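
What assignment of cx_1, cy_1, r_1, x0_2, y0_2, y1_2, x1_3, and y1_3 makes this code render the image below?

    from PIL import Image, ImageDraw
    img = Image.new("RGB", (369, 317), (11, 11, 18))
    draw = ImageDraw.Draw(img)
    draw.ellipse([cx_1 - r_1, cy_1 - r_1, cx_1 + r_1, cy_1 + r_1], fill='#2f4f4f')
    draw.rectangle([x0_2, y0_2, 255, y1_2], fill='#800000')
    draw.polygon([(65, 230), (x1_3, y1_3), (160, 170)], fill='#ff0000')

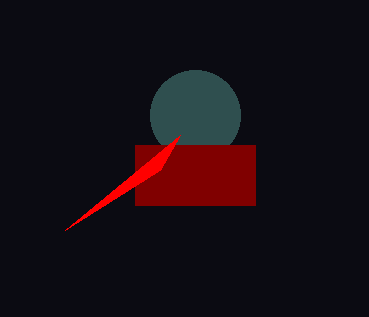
cx_1 = 195, cy_1 = 115, r_1 = 45, x0_2 = 135, y0_2 = 145, y1_2 = 205, x1_3 = 180, y1_3 = 135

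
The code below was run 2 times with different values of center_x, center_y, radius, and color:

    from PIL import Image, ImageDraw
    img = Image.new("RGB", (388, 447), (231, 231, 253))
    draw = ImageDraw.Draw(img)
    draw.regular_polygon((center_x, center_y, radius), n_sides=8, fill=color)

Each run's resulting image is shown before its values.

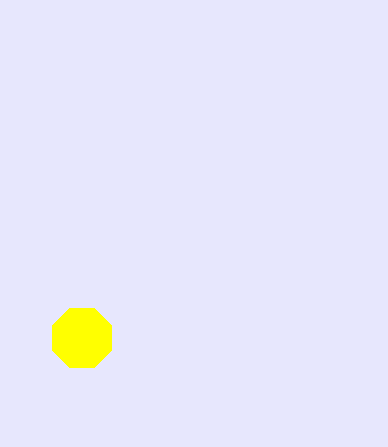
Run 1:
center_x = 82; center_y = 338; radius = 32; color = 'yellow'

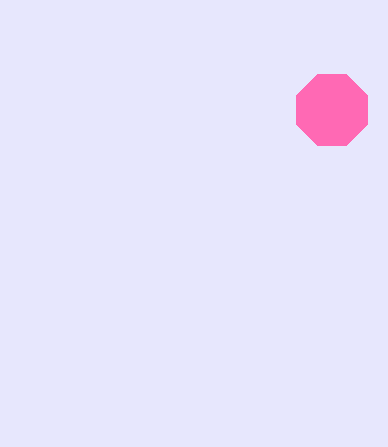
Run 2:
center_x = 332, center_y = 110, radius = 38, color = 'hotpink'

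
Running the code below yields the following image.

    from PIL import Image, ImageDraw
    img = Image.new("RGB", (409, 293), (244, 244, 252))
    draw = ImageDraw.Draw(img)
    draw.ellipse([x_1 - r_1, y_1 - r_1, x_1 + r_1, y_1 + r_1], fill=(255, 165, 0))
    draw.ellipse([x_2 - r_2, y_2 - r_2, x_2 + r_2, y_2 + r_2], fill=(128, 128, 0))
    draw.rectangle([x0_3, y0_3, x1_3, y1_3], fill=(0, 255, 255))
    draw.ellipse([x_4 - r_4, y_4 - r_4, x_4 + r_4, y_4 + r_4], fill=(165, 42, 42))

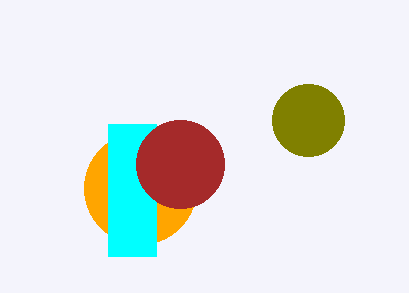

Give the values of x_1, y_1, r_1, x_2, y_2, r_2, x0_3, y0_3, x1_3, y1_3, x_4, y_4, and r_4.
x_1 = 140; y_1 = 188; r_1 = 56; x_2 = 308; y_2 = 120; r_2 = 36; x0_3 = 108; y0_3 = 124; x1_3 = 156; y1_3 = 256; x_4 = 180; y_4 = 164; r_4 = 44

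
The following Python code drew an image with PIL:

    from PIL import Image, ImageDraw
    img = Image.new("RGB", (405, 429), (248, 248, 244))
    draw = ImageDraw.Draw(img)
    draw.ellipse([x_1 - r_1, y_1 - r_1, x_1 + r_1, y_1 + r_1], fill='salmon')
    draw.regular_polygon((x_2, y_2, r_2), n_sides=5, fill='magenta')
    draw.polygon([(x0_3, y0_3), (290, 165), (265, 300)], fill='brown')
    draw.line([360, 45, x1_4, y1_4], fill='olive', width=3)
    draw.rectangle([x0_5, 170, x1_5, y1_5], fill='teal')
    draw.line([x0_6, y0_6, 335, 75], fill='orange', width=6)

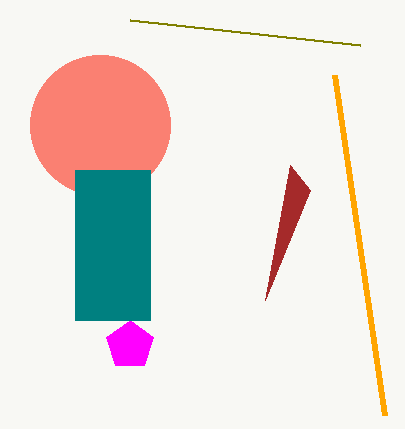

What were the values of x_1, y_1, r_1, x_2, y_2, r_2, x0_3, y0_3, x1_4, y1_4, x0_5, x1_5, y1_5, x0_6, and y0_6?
x_1 = 100; y_1 = 125; r_1 = 70; x_2 = 130; y_2 = 345; r_2 = 25; x0_3 = 310; y0_3 = 190; x1_4 = 130; y1_4 = 20; x0_5 = 75; x1_5 = 150; y1_5 = 320; x0_6 = 385; y0_6 = 415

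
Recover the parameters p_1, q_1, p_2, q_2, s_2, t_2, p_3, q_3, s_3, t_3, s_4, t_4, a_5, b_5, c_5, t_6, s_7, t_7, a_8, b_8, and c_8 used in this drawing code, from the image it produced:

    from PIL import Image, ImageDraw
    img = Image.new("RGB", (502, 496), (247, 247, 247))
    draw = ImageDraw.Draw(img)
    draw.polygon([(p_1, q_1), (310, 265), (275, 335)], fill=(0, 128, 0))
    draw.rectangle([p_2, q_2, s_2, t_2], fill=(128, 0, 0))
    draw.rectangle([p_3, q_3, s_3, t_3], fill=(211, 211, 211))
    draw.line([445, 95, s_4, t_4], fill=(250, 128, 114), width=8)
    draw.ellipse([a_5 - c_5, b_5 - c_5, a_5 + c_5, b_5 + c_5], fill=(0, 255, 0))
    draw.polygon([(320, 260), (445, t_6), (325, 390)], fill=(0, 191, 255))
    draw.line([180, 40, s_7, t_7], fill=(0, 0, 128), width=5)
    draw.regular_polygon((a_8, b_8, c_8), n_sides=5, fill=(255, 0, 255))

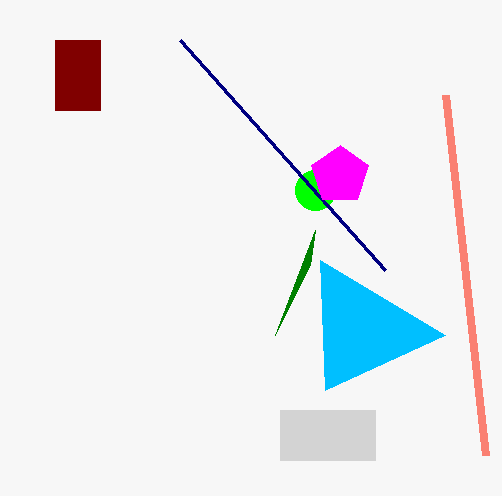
p_1 = 315
q_1 = 230
p_2 = 55
q_2 = 40
s_2 = 100
t_2 = 110
p_3 = 280
q_3 = 410
s_3 = 375
t_3 = 460
s_4 = 485
t_4 = 455
a_5 = 315
b_5 = 190
c_5 = 20
t_6 = 335
s_7 = 385
t_7 = 270
a_8 = 340
b_8 = 175
c_8 = 30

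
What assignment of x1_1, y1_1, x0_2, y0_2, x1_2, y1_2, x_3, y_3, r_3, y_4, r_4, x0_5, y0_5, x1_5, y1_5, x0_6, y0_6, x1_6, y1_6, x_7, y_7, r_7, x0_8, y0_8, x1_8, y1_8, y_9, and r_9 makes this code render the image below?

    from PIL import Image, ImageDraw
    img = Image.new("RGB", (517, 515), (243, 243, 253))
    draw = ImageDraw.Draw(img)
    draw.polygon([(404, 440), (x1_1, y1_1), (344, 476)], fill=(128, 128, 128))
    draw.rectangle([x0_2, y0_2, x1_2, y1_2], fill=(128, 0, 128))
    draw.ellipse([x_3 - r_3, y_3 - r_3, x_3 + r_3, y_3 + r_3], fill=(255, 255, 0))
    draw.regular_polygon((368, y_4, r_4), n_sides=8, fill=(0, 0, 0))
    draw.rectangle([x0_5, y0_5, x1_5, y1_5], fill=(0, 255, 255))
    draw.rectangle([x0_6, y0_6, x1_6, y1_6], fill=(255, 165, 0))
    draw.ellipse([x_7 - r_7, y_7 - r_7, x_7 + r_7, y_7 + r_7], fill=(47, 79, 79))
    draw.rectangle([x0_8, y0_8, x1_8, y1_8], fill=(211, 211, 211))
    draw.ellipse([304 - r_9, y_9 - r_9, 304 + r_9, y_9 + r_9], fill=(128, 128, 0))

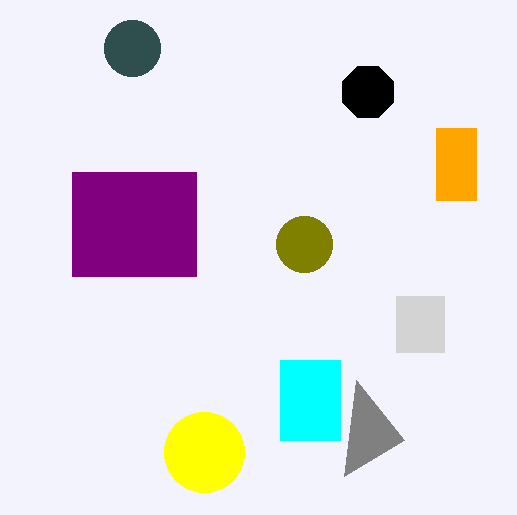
x1_1 = 356; y1_1 = 380; x0_2 = 72; y0_2 = 172; x1_2 = 196; y1_2 = 276; x_3 = 204; y_3 = 452; r_3 = 40; y_4 = 92; r_4 = 28; x0_5 = 280; y0_5 = 360; x1_5 = 340; y1_5 = 440; x0_6 = 436; y0_6 = 128; x1_6 = 476; y1_6 = 200; x_7 = 132; y_7 = 48; r_7 = 28; x0_8 = 396; y0_8 = 296; x1_8 = 444; y1_8 = 352; y_9 = 244; r_9 = 28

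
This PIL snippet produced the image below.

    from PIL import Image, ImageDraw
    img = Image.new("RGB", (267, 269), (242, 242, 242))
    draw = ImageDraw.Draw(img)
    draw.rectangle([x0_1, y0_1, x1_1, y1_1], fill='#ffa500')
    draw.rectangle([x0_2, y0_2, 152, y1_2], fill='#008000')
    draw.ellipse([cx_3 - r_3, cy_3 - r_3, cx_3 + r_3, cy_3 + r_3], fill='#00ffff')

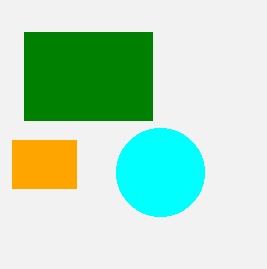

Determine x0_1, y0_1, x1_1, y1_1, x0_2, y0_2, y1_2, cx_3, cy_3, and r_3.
x0_1 = 12, y0_1 = 140, x1_1 = 76, y1_1 = 188, x0_2 = 24, y0_2 = 32, y1_2 = 120, cx_3 = 160, cy_3 = 172, r_3 = 44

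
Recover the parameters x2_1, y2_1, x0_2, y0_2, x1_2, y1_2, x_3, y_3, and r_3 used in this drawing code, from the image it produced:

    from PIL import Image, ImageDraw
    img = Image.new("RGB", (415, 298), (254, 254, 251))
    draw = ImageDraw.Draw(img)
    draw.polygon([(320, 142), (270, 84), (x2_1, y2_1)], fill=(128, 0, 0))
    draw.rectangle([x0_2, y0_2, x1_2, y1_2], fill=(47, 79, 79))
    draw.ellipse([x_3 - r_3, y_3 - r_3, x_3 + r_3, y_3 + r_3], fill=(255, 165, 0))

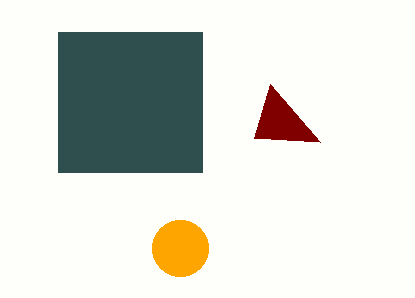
x2_1 = 254
y2_1 = 138
x0_2 = 58
y0_2 = 32
x1_2 = 202
y1_2 = 172
x_3 = 180
y_3 = 248
r_3 = 28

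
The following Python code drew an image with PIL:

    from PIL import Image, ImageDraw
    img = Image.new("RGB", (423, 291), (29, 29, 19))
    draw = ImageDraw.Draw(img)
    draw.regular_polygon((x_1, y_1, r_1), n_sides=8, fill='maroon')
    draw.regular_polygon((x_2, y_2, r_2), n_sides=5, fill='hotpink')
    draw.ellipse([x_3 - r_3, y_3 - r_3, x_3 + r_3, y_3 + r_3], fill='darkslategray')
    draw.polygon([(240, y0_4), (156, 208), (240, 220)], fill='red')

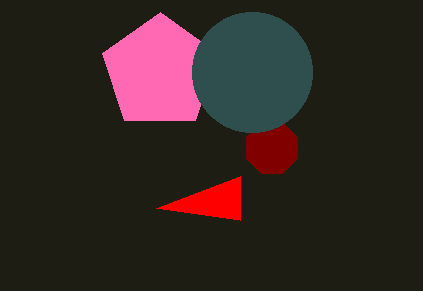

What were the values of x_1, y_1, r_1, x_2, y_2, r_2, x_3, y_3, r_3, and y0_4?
x_1 = 272
y_1 = 148
r_1 = 28
x_2 = 160
y_2 = 72
r_2 = 60
x_3 = 252
y_3 = 72
r_3 = 60
y0_4 = 176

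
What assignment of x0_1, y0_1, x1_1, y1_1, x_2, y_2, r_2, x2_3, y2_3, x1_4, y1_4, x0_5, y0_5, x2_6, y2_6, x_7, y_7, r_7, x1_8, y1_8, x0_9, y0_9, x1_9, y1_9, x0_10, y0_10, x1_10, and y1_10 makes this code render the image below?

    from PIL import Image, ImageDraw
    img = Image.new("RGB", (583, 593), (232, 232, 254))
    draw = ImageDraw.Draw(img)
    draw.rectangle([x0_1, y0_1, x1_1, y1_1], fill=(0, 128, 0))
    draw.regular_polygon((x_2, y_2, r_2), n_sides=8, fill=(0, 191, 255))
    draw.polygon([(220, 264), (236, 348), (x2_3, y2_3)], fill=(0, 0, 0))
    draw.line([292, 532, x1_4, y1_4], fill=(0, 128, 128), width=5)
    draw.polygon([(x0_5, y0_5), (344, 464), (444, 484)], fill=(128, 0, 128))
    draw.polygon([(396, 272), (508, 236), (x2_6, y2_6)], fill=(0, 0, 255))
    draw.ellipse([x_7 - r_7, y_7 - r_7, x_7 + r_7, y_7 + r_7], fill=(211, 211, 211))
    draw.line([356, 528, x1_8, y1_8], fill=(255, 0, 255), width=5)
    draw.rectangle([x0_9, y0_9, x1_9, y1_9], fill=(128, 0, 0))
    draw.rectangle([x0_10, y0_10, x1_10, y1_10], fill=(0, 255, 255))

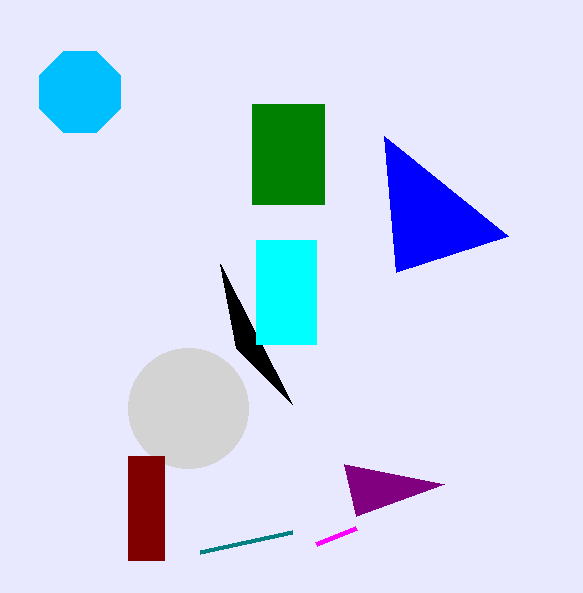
x0_1 = 252; y0_1 = 104; x1_1 = 324; y1_1 = 204; x_2 = 80; y_2 = 92; r_2 = 44; x2_3 = 292; y2_3 = 404; x1_4 = 200; y1_4 = 552; x0_5 = 356; y0_5 = 516; x2_6 = 384; y2_6 = 136; x_7 = 188; y_7 = 408; r_7 = 60; x1_8 = 316; y1_8 = 544; x0_9 = 128; y0_9 = 456; x1_9 = 164; y1_9 = 560; x0_10 = 256; y0_10 = 240; x1_10 = 316; y1_10 = 344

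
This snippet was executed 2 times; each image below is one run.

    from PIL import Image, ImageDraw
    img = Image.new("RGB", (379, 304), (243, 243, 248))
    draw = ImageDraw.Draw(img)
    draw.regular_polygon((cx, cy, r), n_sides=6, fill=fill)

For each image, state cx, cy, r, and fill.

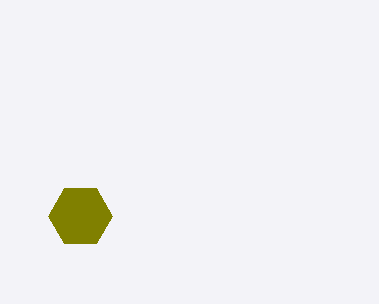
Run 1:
cx = 80; cy = 216; r = 32; fill = 'olive'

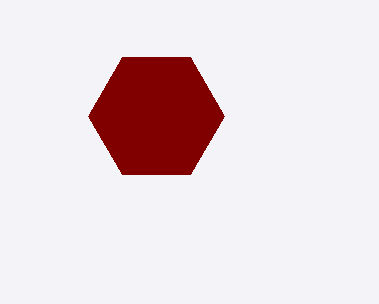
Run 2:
cx = 156
cy = 116
r = 68
fill = 'maroon'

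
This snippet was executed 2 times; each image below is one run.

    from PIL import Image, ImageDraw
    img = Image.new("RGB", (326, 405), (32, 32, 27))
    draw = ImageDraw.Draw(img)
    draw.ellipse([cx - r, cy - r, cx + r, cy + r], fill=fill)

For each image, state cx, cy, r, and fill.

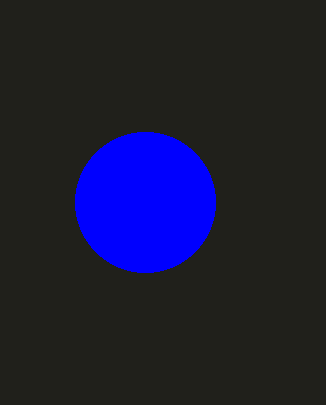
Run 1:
cx = 145, cy = 202, r = 70, fill = 'blue'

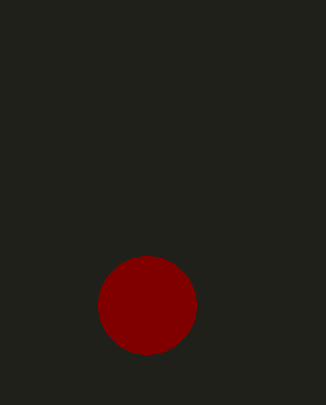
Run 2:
cx = 147, cy = 305, r = 49, fill = 'maroon'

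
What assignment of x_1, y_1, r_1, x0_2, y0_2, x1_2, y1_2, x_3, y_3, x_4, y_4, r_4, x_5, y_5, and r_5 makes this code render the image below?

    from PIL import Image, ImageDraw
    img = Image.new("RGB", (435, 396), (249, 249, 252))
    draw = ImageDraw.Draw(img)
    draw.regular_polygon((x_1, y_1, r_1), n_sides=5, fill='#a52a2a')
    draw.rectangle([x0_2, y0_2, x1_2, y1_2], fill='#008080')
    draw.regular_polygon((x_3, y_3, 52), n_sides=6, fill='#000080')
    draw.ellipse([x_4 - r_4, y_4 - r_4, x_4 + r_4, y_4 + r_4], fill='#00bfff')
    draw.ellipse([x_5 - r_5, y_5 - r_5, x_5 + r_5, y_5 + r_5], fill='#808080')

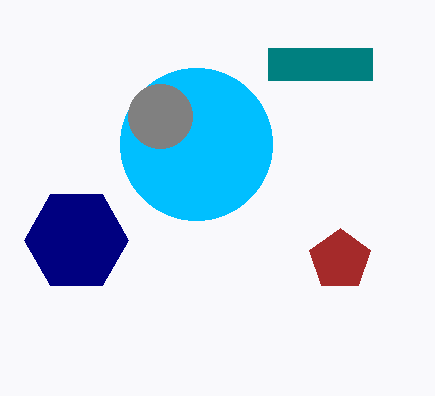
x_1 = 340; y_1 = 260; r_1 = 32; x0_2 = 268; y0_2 = 48; x1_2 = 372; y1_2 = 80; x_3 = 76; y_3 = 240; x_4 = 196; y_4 = 144; r_4 = 76; x_5 = 160; y_5 = 116; r_5 = 32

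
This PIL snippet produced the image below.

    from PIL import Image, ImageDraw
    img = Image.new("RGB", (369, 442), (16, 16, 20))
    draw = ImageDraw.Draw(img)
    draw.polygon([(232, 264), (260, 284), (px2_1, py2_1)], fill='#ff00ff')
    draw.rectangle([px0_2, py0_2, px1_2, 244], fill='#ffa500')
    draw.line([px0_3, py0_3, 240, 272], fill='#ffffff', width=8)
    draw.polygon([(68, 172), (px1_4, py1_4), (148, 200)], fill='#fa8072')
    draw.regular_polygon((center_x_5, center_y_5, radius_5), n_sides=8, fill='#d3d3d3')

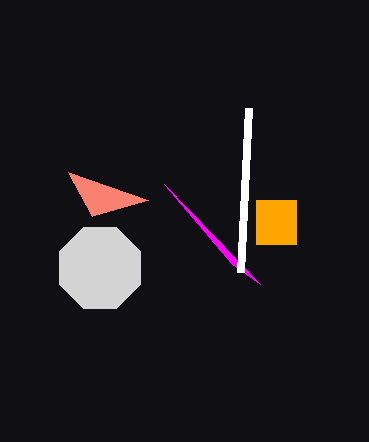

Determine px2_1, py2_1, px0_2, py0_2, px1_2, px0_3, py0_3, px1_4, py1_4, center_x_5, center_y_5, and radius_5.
px2_1 = 164
py2_1 = 184
px0_2 = 256
py0_2 = 200
px1_2 = 296
px0_3 = 248
py0_3 = 108
px1_4 = 92
py1_4 = 216
center_x_5 = 100
center_y_5 = 268
radius_5 = 44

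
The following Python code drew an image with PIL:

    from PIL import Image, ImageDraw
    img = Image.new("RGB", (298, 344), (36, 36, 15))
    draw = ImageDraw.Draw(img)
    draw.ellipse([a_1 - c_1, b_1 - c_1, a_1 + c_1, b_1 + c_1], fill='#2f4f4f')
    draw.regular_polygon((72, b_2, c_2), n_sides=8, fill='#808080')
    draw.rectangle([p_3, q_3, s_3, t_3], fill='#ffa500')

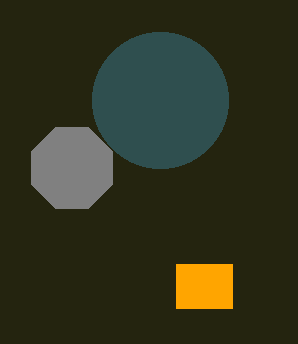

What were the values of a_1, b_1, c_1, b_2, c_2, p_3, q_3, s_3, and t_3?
a_1 = 160
b_1 = 100
c_1 = 68
b_2 = 168
c_2 = 44
p_3 = 176
q_3 = 264
s_3 = 232
t_3 = 308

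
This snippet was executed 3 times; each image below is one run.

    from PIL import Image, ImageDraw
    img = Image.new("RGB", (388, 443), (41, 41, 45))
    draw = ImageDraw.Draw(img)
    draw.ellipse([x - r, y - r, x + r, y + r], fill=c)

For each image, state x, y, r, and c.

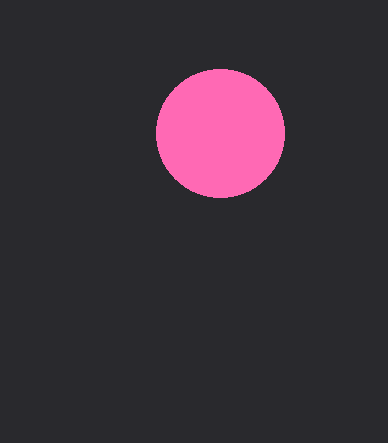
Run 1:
x = 220
y = 133
r = 64
c = 'hotpink'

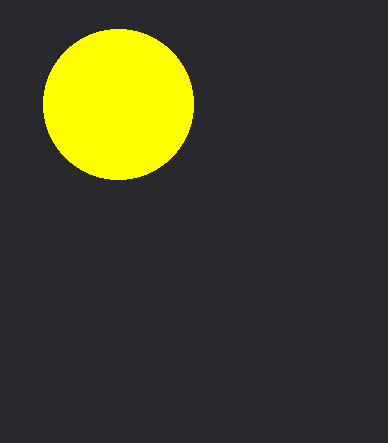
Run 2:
x = 118; y = 104; r = 75; c = 'yellow'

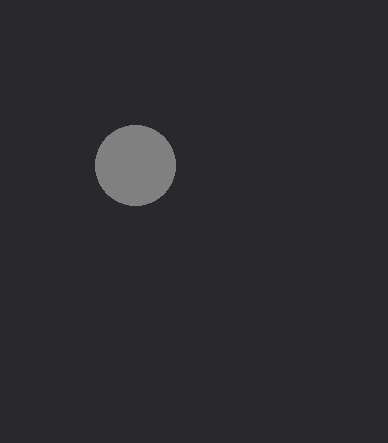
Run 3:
x = 135
y = 165
r = 40
c = 'gray'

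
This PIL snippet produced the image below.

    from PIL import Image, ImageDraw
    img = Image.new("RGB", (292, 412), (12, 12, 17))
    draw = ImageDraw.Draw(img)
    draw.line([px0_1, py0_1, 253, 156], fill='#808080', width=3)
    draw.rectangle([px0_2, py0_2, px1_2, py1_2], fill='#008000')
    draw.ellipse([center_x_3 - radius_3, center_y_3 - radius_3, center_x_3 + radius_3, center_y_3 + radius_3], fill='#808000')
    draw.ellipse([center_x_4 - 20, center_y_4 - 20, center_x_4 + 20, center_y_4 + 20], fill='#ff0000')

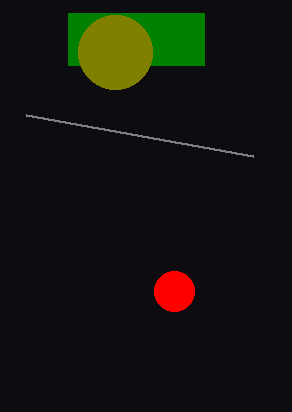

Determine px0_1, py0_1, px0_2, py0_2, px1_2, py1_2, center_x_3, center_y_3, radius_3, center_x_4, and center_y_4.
px0_1 = 26
py0_1 = 115
px0_2 = 68
py0_2 = 13
px1_2 = 204
py1_2 = 65
center_x_3 = 115
center_y_3 = 52
radius_3 = 37
center_x_4 = 174
center_y_4 = 291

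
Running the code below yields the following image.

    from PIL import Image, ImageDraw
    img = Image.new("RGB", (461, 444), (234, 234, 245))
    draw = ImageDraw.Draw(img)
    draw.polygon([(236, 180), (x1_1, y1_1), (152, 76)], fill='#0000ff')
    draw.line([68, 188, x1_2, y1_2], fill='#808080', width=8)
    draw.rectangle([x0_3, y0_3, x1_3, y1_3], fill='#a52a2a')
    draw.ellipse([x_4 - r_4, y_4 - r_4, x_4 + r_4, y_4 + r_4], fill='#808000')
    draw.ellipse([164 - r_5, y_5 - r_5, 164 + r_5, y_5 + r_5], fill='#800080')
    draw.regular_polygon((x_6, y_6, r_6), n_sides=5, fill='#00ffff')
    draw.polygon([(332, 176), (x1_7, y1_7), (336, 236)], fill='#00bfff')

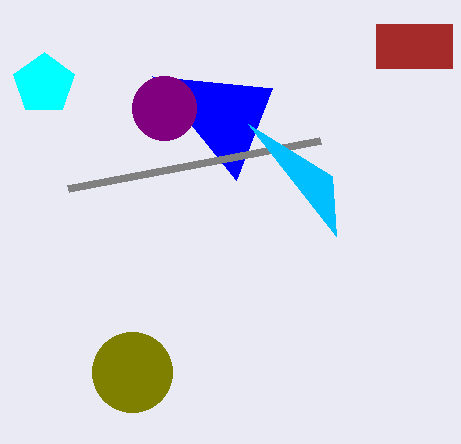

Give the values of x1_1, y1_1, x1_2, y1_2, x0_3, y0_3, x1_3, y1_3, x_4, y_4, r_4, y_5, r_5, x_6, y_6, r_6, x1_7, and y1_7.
x1_1 = 272
y1_1 = 88
x1_2 = 320
y1_2 = 140
x0_3 = 376
y0_3 = 24
x1_3 = 452
y1_3 = 68
x_4 = 132
y_4 = 372
r_4 = 40
y_5 = 108
r_5 = 32
x_6 = 44
y_6 = 84
r_6 = 32
x1_7 = 248
y1_7 = 124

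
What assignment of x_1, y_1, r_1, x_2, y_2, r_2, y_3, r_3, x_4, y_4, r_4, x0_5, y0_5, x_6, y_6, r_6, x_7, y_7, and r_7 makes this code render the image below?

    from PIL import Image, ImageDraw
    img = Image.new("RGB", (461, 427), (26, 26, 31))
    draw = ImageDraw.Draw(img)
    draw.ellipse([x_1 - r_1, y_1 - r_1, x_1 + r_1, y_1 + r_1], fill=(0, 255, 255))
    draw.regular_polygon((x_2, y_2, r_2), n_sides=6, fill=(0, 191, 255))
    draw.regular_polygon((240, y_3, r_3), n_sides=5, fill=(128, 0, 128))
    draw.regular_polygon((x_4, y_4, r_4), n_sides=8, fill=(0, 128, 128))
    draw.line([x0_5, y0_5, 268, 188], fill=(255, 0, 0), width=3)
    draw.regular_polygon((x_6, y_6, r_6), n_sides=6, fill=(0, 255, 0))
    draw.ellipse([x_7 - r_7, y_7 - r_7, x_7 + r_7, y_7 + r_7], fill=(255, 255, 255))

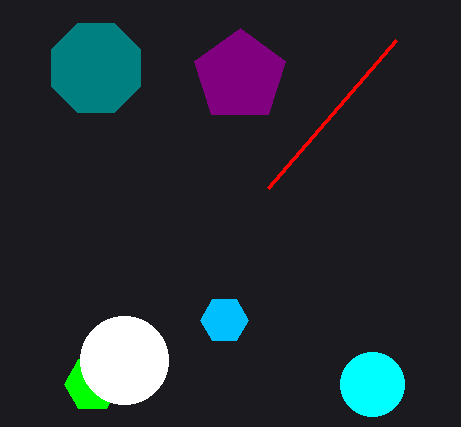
x_1 = 372
y_1 = 384
r_1 = 32
x_2 = 224
y_2 = 320
r_2 = 24
y_3 = 76
r_3 = 48
x_4 = 96
y_4 = 68
r_4 = 48
x0_5 = 396
y0_5 = 40
x_6 = 92
y_6 = 384
r_6 = 28
x_7 = 124
y_7 = 360
r_7 = 44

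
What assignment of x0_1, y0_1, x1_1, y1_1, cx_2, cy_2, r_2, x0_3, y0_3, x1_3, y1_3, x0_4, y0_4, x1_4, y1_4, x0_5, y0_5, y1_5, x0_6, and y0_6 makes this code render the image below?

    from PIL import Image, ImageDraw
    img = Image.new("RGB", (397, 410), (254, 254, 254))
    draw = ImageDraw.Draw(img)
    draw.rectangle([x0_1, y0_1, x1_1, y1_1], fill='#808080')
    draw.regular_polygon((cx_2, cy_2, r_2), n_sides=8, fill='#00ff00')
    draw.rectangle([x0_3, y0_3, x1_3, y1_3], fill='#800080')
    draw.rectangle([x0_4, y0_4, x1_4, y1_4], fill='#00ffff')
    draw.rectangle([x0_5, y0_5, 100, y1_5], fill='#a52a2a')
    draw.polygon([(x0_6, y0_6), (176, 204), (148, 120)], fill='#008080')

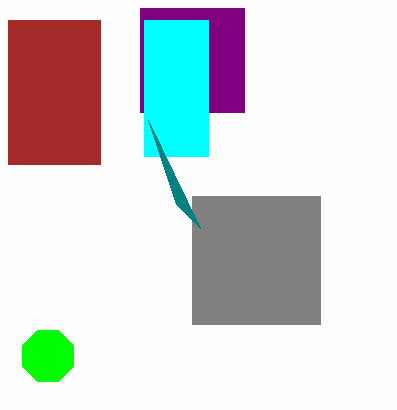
x0_1 = 192, y0_1 = 196, x1_1 = 320, y1_1 = 324, cx_2 = 48, cy_2 = 356, r_2 = 28, x0_3 = 140, y0_3 = 8, x1_3 = 244, y1_3 = 112, x0_4 = 144, y0_4 = 20, x1_4 = 208, y1_4 = 156, x0_5 = 8, y0_5 = 20, y1_5 = 164, x0_6 = 200, y0_6 = 228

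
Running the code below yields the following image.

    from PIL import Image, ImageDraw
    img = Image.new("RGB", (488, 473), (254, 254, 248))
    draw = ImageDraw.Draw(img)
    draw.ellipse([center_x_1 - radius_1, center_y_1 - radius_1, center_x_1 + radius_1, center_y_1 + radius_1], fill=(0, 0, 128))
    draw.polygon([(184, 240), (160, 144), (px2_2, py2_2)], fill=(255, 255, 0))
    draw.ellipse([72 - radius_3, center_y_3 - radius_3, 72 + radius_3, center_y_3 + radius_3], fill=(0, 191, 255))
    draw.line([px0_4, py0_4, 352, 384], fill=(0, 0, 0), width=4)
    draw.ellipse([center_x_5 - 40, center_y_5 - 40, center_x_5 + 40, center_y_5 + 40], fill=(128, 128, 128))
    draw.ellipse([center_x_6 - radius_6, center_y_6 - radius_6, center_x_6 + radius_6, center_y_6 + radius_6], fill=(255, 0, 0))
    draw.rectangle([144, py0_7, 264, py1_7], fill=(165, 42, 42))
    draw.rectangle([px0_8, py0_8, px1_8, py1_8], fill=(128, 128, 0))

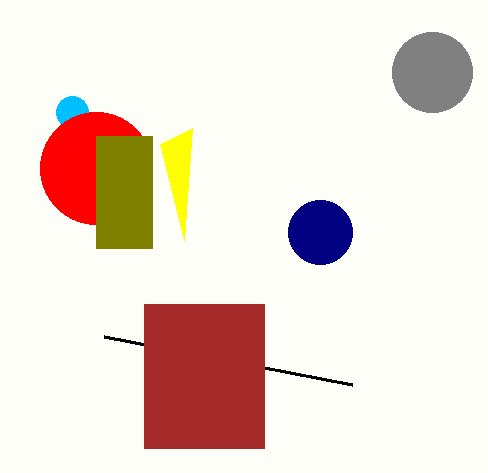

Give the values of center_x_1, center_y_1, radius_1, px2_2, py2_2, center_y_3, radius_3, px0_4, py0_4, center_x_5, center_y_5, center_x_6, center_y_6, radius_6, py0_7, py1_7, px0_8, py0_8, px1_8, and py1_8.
center_x_1 = 320; center_y_1 = 232; radius_1 = 32; px2_2 = 192; py2_2 = 128; center_y_3 = 112; radius_3 = 16; px0_4 = 104; py0_4 = 336; center_x_5 = 432; center_y_5 = 72; center_x_6 = 96; center_y_6 = 168; radius_6 = 56; py0_7 = 304; py1_7 = 448; px0_8 = 96; py0_8 = 136; px1_8 = 152; py1_8 = 248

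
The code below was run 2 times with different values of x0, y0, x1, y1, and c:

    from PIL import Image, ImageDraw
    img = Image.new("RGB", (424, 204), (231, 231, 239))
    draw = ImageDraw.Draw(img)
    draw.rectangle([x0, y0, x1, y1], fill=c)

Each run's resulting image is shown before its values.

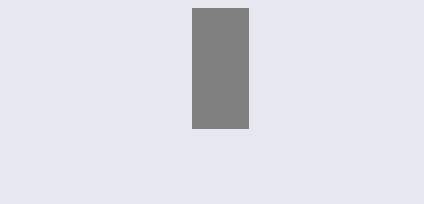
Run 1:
x0 = 192, y0 = 8, x1 = 248, y1 = 128, c = 'gray'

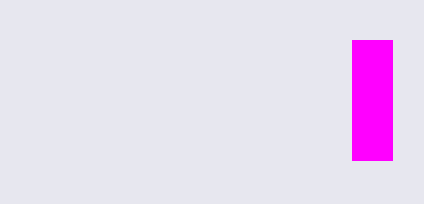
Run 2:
x0 = 352; y0 = 40; x1 = 392; y1 = 160; c = 'magenta'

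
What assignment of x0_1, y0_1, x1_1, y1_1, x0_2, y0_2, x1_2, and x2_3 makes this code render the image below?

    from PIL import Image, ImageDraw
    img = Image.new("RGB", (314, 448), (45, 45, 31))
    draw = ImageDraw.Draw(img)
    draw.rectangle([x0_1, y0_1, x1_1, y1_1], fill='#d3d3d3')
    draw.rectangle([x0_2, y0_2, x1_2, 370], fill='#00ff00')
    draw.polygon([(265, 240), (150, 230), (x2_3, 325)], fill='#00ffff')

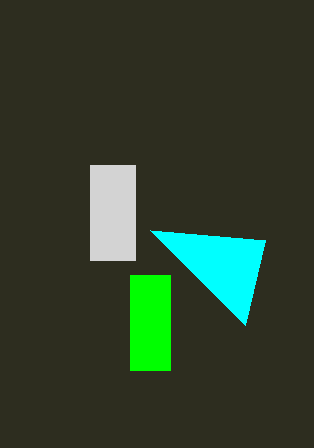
x0_1 = 90, y0_1 = 165, x1_1 = 135, y1_1 = 260, x0_2 = 130, y0_2 = 275, x1_2 = 170, x2_3 = 245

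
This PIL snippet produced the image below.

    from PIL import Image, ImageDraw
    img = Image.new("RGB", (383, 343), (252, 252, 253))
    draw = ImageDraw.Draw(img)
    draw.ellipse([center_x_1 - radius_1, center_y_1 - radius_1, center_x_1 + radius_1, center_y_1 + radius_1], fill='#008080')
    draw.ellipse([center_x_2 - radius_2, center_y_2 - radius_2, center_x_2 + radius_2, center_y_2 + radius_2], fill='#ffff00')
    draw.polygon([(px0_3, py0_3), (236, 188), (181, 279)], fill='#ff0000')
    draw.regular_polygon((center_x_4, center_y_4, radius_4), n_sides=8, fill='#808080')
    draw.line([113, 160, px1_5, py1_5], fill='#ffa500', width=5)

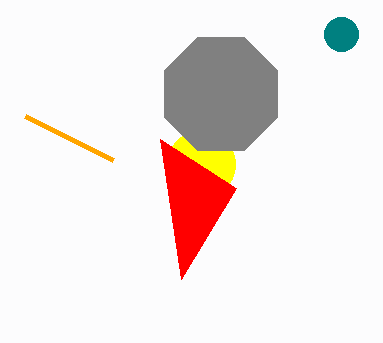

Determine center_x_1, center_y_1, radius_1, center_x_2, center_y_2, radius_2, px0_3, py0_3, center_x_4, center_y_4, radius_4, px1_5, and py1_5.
center_x_1 = 341
center_y_1 = 34
radius_1 = 17
center_x_2 = 201
center_y_2 = 164
radius_2 = 34
px0_3 = 160
py0_3 = 139
center_x_4 = 221
center_y_4 = 94
radius_4 = 61
px1_5 = 25
py1_5 = 116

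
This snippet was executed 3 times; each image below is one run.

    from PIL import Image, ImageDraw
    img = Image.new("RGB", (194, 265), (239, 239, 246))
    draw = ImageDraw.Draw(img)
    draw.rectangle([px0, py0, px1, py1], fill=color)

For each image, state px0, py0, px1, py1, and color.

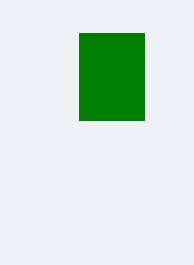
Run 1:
px0 = 79; py0 = 33; px1 = 144; py1 = 120; color = 'green'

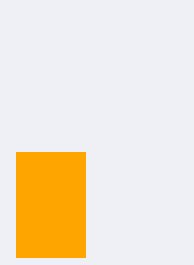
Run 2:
px0 = 16
py0 = 152
px1 = 85
py1 = 257
color = 'orange'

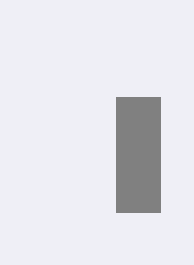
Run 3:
px0 = 116, py0 = 97, px1 = 160, py1 = 212, color = 'gray'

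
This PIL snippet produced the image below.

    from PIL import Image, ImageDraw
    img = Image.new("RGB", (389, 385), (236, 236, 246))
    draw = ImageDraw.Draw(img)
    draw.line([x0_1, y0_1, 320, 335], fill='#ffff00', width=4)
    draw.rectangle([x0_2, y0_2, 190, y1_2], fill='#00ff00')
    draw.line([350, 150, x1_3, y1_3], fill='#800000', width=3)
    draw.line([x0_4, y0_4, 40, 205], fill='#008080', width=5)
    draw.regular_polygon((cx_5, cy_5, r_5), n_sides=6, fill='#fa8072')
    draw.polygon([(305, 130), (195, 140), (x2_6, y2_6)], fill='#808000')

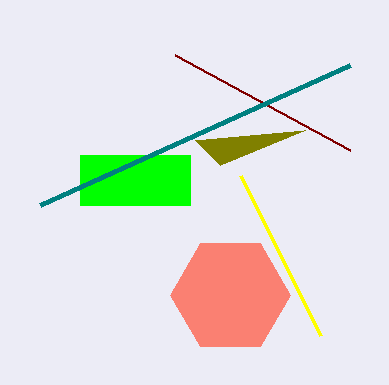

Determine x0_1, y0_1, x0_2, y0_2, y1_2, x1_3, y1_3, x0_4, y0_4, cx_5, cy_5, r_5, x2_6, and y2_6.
x0_1 = 240; y0_1 = 175; x0_2 = 80; y0_2 = 155; y1_2 = 205; x1_3 = 175; y1_3 = 55; x0_4 = 350; y0_4 = 65; cx_5 = 230; cy_5 = 295; r_5 = 60; x2_6 = 220; y2_6 = 165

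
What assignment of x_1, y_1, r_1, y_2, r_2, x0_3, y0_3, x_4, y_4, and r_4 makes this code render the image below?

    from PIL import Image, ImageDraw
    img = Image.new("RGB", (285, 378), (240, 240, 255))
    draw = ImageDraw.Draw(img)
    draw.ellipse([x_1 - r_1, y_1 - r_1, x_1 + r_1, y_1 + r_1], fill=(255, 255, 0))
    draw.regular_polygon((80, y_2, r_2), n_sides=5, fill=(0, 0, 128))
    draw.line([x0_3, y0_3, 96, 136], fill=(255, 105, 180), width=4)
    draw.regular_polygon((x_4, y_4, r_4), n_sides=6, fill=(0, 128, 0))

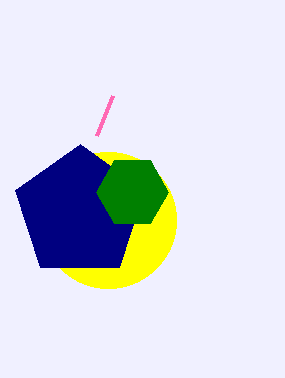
x_1 = 108
y_1 = 220
r_1 = 68
y_2 = 212
r_2 = 68
x0_3 = 112
y0_3 = 96
x_4 = 132
y_4 = 192
r_4 = 36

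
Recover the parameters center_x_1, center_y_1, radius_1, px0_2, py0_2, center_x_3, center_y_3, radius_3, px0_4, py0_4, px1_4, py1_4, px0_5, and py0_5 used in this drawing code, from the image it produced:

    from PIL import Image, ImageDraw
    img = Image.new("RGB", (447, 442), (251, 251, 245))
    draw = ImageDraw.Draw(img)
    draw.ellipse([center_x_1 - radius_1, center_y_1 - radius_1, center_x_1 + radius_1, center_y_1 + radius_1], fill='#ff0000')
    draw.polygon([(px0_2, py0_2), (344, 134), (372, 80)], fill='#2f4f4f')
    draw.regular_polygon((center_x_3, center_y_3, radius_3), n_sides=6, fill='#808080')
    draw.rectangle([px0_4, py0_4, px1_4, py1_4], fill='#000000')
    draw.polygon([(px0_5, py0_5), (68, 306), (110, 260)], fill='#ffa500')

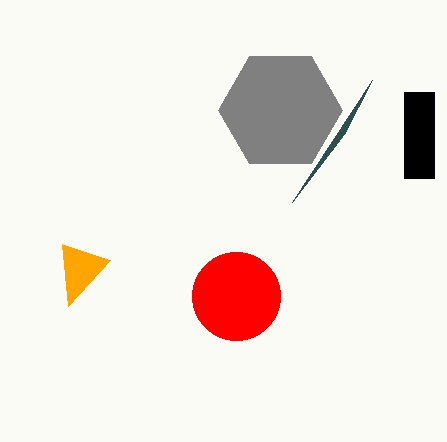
center_x_1 = 236; center_y_1 = 296; radius_1 = 44; px0_2 = 292; py0_2 = 202; center_x_3 = 280; center_y_3 = 110; radius_3 = 62; px0_4 = 404; py0_4 = 92; px1_4 = 434; py1_4 = 178; px0_5 = 62; py0_5 = 244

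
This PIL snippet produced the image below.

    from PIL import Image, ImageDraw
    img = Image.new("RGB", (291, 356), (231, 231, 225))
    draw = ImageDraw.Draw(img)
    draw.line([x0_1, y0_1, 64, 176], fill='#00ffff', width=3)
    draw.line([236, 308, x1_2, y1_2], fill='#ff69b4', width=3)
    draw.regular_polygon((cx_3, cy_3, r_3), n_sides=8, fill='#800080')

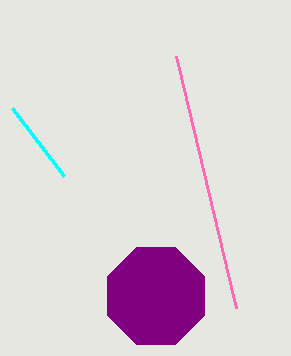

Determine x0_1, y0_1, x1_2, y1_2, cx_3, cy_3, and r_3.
x0_1 = 12; y0_1 = 108; x1_2 = 176; y1_2 = 56; cx_3 = 156; cy_3 = 296; r_3 = 52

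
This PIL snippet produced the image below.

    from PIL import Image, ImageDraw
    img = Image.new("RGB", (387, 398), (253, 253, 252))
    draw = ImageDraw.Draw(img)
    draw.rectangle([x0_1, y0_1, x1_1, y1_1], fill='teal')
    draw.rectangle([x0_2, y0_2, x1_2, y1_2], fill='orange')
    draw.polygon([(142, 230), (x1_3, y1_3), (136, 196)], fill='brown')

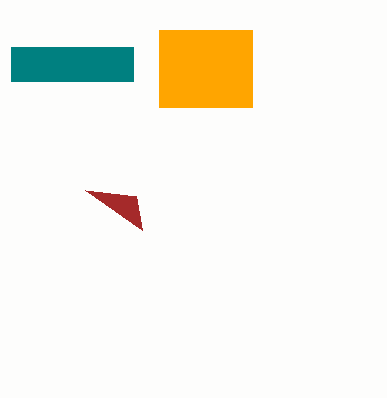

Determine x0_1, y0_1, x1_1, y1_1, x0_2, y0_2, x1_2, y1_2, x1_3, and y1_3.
x0_1 = 11; y0_1 = 47; x1_1 = 133; y1_1 = 81; x0_2 = 159; y0_2 = 30; x1_2 = 252; y1_2 = 107; x1_3 = 85; y1_3 = 190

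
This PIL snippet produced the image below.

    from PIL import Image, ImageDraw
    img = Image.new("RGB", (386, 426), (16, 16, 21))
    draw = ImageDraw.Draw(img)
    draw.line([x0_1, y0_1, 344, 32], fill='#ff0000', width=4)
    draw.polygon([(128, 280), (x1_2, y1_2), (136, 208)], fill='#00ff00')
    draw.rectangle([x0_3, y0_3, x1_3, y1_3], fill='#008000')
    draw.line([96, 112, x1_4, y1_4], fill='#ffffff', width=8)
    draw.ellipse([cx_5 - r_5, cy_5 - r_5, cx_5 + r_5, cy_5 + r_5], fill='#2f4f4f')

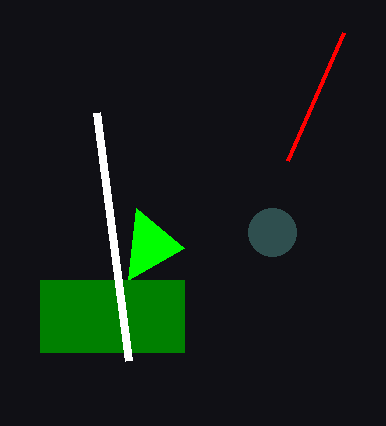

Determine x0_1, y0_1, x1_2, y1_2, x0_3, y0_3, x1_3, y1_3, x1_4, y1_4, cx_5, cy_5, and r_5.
x0_1 = 288; y0_1 = 160; x1_2 = 184; y1_2 = 248; x0_3 = 40; y0_3 = 280; x1_3 = 184; y1_3 = 352; x1_4 = 128; y1_4 = 360; cx_5 = 272; cy_5 = 232; r_5 = 24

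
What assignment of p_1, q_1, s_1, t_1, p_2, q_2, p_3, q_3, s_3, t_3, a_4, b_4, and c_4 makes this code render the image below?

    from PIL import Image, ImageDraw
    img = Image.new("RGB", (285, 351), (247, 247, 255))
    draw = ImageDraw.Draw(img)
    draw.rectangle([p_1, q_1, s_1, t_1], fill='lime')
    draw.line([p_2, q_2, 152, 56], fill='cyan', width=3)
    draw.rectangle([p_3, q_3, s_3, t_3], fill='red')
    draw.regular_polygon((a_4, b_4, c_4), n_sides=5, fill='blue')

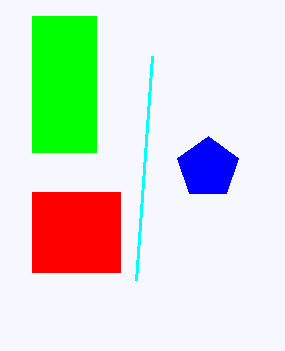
p_1 = 32
q_1 = 16
s_1 = 96
t_1 = 152
p_2 = 136
q_2 = 280
p_3 = 32
q_3 = 192
s_3 = 120
t_3 = 272
a_4 = 208
b_4 = 168
c_4 = 32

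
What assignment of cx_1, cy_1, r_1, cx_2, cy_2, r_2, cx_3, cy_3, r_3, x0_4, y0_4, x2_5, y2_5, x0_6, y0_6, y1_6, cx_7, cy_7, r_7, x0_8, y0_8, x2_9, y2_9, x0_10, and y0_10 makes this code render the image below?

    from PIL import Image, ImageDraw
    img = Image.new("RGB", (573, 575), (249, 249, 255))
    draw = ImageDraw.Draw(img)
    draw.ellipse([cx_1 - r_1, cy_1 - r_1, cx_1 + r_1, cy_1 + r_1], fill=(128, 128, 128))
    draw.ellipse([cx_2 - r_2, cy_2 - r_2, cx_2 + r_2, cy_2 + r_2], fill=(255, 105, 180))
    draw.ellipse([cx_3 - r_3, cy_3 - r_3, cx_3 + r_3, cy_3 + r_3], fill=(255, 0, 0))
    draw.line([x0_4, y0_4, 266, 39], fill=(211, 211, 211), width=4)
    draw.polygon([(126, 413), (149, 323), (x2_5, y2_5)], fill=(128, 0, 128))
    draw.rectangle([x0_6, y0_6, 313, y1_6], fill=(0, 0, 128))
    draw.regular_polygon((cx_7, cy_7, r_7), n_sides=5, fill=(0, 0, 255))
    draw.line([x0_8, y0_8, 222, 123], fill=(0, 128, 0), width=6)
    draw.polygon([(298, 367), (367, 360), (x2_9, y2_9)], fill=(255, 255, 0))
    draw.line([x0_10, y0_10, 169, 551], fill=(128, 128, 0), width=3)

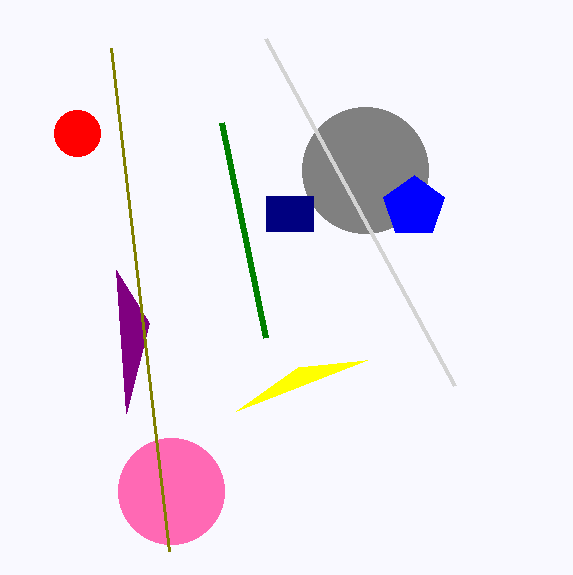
cx_1 = 365
cy_1 = 170
r_1 = 63
cx_2 = 171
cy_2 = 491
r_2 = 53
cx_3 = 77
cy_3 = 133
r_3 = 23
x0_4 = 455
y0_4 = 386
x2_5 = 116
y2_5 = 270
x0_6 = 266
y0_6 = 196
y1_6 = 231
cx_7 = 414
cy_7 = 207
r_7 = 32
x0_8 = 266
y0_8 = 338
x2_9 = 236
y2_9 = 411
x0_10 = 111
y0_10 = 48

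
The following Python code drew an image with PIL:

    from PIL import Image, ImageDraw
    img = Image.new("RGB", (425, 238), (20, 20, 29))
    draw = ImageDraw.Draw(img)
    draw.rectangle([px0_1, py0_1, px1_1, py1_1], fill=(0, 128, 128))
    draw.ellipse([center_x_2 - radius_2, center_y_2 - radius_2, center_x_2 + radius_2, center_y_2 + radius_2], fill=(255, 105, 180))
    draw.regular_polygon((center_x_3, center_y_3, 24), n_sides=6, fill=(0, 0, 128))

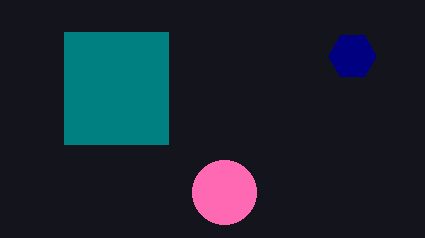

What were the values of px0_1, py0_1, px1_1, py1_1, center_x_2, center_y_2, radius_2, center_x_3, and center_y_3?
px0_1 = 64; py0_1 = 32; px1_1 = 168; py1_1 = 144; center_x_2 = 224; center_y_2 = 192; radius_2 = 32; center_x_3 = 352; center_y_3 = 56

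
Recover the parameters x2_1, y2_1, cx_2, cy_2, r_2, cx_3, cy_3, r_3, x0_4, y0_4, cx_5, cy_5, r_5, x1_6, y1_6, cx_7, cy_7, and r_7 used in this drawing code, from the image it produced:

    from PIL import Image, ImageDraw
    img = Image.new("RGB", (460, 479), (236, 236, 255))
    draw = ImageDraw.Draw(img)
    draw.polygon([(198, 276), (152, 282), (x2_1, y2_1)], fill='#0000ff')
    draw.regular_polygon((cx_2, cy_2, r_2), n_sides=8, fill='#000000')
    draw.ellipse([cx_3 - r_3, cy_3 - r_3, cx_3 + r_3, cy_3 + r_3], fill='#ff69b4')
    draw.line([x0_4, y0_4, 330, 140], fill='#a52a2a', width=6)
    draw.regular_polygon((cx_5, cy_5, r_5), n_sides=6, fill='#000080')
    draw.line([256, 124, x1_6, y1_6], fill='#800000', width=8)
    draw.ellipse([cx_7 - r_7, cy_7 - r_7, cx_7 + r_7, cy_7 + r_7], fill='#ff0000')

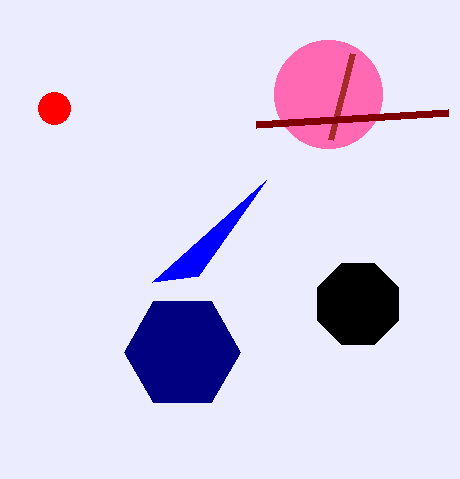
x2_1 = 266, y2_1 = 180, cx_2 = 358, cy_2 = 304, r_2 = 44, cx_3 = 328, cy_3 = 94, r_3 = 54, x0_4 = 352, y0_4 = 54, cx_5 = 182, cy_5 = 352, r_5 = 58, x1_6 = 448, y1_6 = 112, cx_7 = 54, cy_7 = 108, r_7 = 16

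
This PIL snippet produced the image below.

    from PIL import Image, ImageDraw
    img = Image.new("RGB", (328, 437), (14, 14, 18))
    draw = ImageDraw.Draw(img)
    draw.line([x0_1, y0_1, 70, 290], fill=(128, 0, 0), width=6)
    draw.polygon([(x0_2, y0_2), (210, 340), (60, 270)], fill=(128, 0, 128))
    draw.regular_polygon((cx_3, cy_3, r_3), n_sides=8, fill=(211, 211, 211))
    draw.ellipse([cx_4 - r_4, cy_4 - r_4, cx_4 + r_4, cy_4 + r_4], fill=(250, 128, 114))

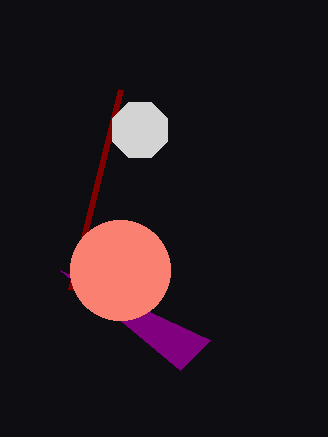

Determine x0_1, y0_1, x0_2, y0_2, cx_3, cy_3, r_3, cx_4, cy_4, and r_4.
x0_1 = 120; y0_1 = 90; x0_2 = 180; y0_2 = 370; cx_3 = 140; cy_3 = 130; r_3 = 30; cx_4 = 120; cy_4 = 270; r_4 = 50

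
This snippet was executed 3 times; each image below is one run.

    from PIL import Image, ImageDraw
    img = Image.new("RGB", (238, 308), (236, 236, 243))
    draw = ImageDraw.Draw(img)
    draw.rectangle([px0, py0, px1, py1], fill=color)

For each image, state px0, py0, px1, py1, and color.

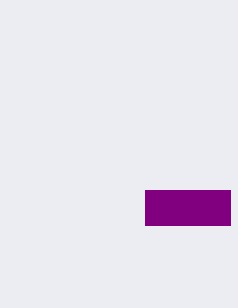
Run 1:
px0 = 145
py0 = 190
px1 = 230
py1 = 225
color = 'purple'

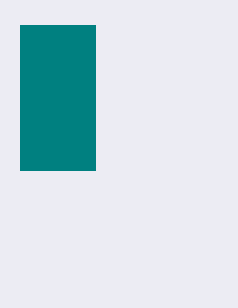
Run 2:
px0 = 20; py0 = 25; px1 = 95; py1 = 170; color = 'teal'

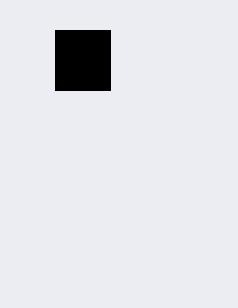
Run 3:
px0 = 55; py0 = 30; px1 = 110; py1 = 90; color = 'black'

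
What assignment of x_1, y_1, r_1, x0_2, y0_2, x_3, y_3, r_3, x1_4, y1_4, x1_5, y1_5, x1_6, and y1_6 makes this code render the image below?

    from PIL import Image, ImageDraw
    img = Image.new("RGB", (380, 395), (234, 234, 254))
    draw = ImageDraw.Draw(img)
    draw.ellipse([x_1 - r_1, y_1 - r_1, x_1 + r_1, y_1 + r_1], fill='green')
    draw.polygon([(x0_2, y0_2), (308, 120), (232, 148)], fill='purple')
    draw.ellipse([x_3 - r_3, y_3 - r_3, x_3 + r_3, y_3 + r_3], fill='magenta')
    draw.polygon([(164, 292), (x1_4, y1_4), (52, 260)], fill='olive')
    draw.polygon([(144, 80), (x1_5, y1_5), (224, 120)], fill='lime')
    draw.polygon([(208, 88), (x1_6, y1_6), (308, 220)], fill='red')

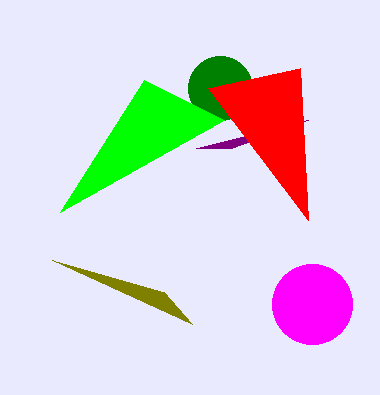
x_1 = 220
y_1 = 88
r_1 = 32
x0_2 = 196
y0_2 = 148
x_3 = 312
y_3 = 304
r_3 = 40
x1_4 = 192
y1_4 = 324
x1_5 = 60
y1_5 = 212
x1_6 = 300
y1_6 = 68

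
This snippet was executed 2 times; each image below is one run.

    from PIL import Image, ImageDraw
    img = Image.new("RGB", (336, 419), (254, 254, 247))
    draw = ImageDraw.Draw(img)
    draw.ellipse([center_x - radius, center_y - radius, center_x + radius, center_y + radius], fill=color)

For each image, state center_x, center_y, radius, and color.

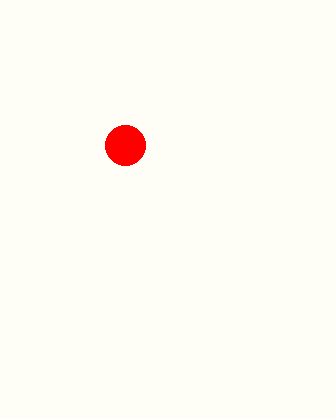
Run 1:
center_x = 125, center_y = 145, radius = 20, color = 'red'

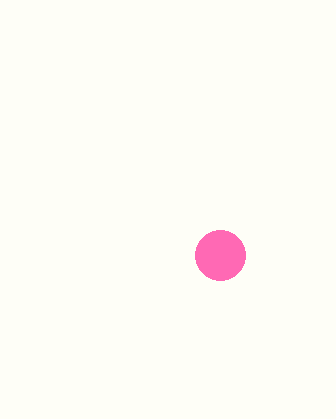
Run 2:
center_x = 220
center_y = 255
radius = 25
color = 'hotpink'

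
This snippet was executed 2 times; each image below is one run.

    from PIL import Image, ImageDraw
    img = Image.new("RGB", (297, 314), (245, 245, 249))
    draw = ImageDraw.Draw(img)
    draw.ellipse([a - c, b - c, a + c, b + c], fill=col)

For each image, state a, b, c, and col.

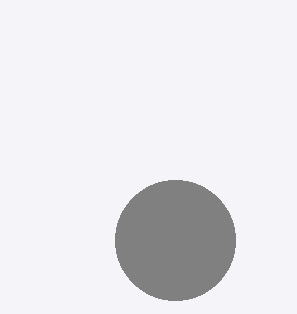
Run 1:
a = 175, b = 240, c = 60, col = 'gray'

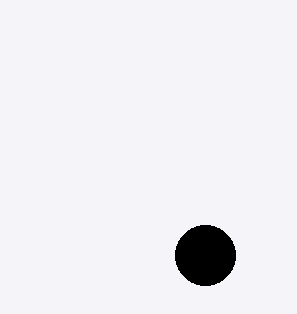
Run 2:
a = 205
b = 255
c = 30
col = 'black'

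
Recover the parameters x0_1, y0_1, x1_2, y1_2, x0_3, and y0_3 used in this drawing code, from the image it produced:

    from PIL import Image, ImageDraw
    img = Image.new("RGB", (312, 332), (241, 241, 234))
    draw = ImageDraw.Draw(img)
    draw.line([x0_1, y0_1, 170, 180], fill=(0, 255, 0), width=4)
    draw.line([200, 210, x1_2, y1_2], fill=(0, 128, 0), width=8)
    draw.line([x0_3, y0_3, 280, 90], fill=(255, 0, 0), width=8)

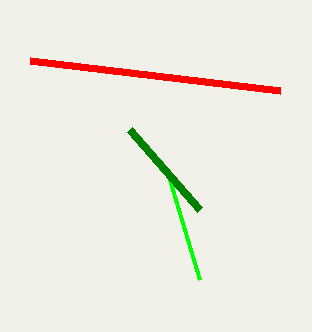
x0_1 = 200, y0_1 = 280, x1_2 = 130, y1_2 = 130, x0_3 = 30, y0_3 = 60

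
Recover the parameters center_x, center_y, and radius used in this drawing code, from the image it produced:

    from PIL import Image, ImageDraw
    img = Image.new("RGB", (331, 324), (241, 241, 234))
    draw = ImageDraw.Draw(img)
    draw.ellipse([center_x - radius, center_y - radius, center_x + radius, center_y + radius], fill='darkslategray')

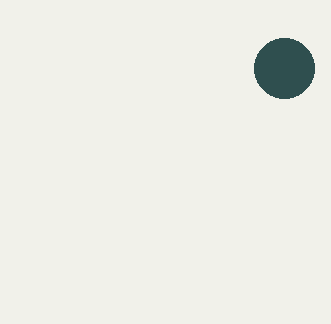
center_x = 284; center_y = 68; radius = 30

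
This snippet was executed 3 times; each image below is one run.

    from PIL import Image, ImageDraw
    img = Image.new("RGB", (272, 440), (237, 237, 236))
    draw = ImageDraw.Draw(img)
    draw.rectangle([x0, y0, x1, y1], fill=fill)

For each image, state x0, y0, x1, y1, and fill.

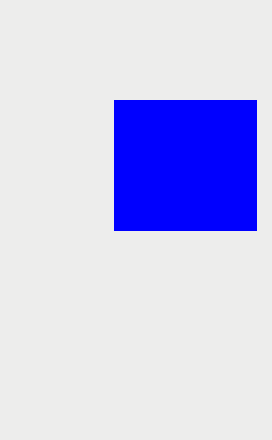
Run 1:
x0 = 114
y0 = 100
x1 = 256
y1 = 230
fill = 'blue'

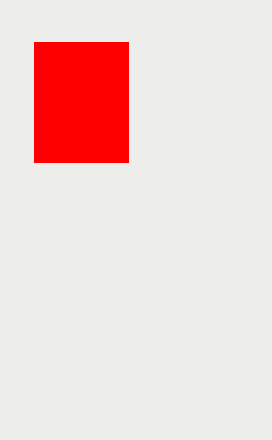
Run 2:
x0 = 34; y0 = 42; x1 = 128; y1 = 162; fill = 'red'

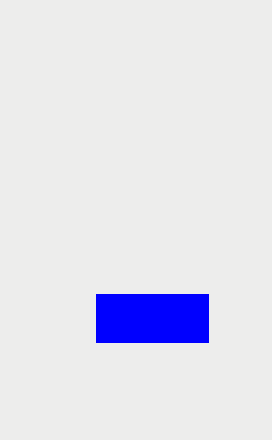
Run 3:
x0 = 96, y0 = 294, x1 = 208, y1 = 342, fill = 'blue'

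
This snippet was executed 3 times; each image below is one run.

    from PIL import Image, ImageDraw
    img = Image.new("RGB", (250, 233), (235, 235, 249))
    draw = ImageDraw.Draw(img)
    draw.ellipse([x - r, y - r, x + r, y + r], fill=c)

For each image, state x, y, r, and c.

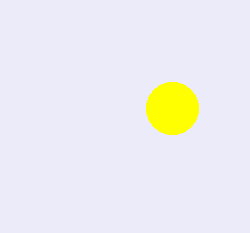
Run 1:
x = 172, y = 108, r = 26, c = 'yellow'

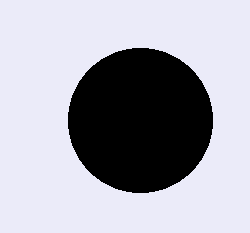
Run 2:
x = 140
y = 120
r = 72
c = 'black'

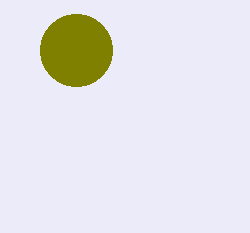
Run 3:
x = 76; y = 50; r = 36; c = 'olive'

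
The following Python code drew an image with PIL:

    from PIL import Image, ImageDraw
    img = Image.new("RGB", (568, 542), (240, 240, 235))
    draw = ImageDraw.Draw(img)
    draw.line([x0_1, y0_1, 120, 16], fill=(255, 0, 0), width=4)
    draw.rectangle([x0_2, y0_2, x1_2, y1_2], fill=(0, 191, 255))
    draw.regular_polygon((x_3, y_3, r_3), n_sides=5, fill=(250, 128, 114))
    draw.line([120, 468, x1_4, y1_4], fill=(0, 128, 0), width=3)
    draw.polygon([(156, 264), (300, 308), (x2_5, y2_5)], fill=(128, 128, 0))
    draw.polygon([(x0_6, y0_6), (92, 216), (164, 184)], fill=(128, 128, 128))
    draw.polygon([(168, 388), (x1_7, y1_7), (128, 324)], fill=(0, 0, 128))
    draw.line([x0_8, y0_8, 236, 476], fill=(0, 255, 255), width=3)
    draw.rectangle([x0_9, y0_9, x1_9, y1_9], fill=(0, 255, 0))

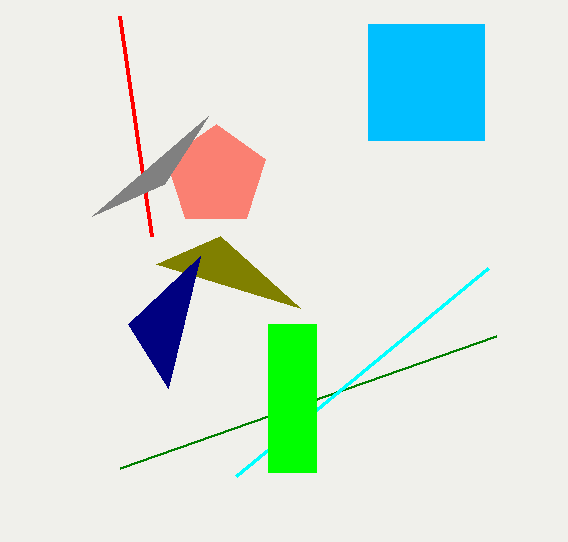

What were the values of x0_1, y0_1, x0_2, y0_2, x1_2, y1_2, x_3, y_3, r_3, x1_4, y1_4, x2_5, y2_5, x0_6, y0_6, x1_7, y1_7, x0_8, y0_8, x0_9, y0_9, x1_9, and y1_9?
x0_1 = 152; y0_1 = 236; x0_2 = 368; y0_2 = 24; x1_2 = 484; y1_2 = 140; x_3 = 216; y_3 = 176; r_3 = 52; x1_4 = 496; y1_4 = 336; x2_5 = 220; y2_5 = 236; x0_6 = 208; y0_6 = 116; x1_7 = 200; y1_7 = 256; x0_8 = 488; y0_8 = 268; x0_9 = 268; y0_9 = 324; x1_9 = 316; y1_9 = 472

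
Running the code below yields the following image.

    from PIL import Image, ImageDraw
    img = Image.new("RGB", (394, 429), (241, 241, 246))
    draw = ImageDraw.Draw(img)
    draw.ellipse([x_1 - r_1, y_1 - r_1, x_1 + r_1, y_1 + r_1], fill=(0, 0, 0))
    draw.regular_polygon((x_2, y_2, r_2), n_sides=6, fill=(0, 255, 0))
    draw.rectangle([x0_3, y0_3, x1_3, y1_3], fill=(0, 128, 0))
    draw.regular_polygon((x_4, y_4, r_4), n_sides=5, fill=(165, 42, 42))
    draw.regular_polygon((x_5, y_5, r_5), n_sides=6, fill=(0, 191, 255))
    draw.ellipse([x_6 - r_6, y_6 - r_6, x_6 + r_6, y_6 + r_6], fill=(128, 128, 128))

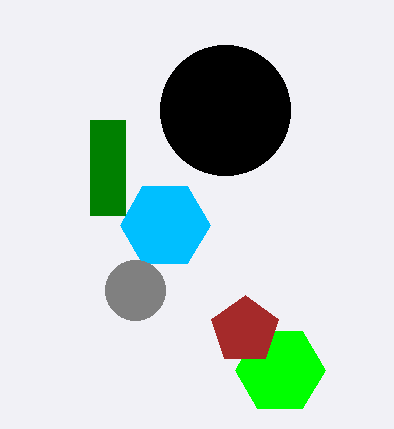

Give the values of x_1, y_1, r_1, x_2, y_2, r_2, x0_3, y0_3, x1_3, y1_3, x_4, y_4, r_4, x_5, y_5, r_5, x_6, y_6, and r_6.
x_1 = 225
y_1 = 110
r_1 = 65
x_2 = 280
y_2 = 370
r_2 = 45
x0_3 = 90
y0_3 = 120
x1_3 = 125
y1_3 = 215
x_4 = 245
y_4 = 330
r_4 = 35
x_5 = 165
y_5 = 225
r_5 = 45
x_6 = 135
y_6 = 290
r_6 = 30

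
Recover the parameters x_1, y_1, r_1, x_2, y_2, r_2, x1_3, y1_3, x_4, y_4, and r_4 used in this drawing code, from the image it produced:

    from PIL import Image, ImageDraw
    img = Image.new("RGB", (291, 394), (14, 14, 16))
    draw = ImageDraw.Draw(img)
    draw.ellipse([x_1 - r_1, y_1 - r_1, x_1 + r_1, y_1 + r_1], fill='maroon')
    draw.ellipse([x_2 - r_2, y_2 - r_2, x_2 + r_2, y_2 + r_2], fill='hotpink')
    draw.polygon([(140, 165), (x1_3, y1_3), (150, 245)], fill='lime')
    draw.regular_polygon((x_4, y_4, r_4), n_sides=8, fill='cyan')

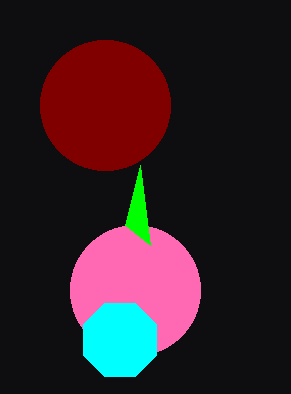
x_1 = 105, y_1 = 105, r_1 = 65, x_2 = 135, y_2 = 290, r_2 = 65, x1_3 = 125, y1_3 = 225, x_4 = 120, y_4 = 340, r_4 = 40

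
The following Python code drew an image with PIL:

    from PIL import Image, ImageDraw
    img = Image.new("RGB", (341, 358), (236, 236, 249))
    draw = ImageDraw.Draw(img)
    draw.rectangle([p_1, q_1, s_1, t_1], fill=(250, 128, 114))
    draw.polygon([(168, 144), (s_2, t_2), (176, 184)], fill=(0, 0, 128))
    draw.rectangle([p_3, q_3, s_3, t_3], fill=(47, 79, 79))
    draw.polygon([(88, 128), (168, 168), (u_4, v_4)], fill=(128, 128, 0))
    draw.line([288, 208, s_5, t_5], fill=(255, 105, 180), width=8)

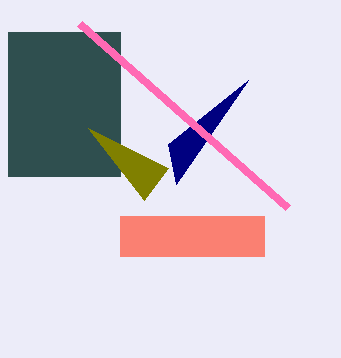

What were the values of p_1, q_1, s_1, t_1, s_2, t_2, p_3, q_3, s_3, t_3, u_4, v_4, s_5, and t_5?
p_1 = 120, q_1 = 216, s_1 = 264, t_1 = 256, s_2 = 248, t_2 = 80, p_3 = 8, q_3 = 32, s_3 = 120, t_3 = 176, u_4 = 144, v_4 = 200, s_5 = 80, t_5 = 24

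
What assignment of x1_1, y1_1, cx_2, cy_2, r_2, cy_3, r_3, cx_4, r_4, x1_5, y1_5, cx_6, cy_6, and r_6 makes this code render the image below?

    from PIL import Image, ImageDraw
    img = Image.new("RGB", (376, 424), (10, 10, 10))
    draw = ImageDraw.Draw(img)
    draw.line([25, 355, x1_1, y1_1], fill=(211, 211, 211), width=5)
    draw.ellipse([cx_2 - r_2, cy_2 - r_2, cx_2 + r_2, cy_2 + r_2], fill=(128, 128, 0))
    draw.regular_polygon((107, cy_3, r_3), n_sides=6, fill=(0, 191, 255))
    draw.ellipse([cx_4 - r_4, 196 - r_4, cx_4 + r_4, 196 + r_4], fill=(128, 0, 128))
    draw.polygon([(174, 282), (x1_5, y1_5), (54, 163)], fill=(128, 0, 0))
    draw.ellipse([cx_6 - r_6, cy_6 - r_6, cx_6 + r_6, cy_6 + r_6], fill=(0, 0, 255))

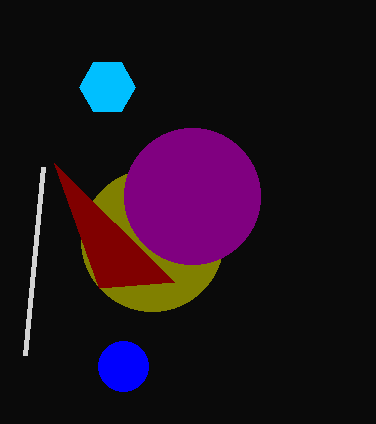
x1_1 = 43
y1_1 = 167
cx_2 = 152
cy_2 = 240
r_2 = 71
cy_3 = 87
r_3 = 28
cx_4 = 192
r_4 = 68
x1_5 = 99
y1_5 = 288
cx_6 = 123
cy_6 = 366
r_6 = 25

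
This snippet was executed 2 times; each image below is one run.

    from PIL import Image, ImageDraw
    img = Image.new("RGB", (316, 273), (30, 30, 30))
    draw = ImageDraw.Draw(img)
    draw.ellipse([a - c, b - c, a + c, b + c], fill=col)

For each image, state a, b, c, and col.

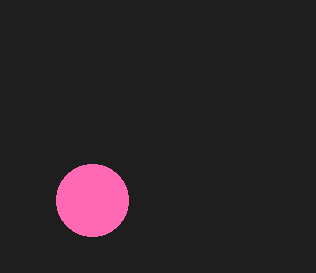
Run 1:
a = 92, b = 200, c = 36, col = 'hotpink'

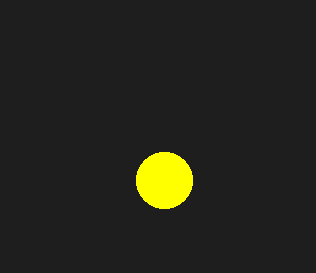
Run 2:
a = 164; b = 180; c = 28; col = 'yellow'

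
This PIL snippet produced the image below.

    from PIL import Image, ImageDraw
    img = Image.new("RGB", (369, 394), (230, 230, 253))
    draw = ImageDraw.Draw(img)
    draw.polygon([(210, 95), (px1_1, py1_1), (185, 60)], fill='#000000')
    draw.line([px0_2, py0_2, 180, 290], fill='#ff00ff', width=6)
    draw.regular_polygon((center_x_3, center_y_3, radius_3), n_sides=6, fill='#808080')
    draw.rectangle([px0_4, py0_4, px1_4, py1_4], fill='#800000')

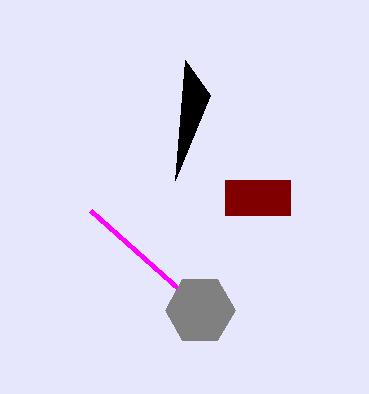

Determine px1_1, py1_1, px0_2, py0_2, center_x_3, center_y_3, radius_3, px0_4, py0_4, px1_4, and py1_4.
px1_1 = 175, py1_1 = 180, px0_2 = 90, py0_2 = 210, center_x_3 = 200, center_y_3 = 310, radius_3 = 35, px0_4 = 225, py0_4 = 180, px1_4 = 290, py1_4 = 215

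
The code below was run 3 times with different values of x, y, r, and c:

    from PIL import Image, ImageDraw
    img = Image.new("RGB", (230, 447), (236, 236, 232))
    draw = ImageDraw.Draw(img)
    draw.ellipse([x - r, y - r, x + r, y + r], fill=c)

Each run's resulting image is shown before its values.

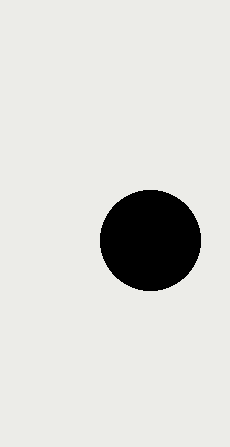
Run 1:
x = 150; y = 240; r = 50; c = 'black'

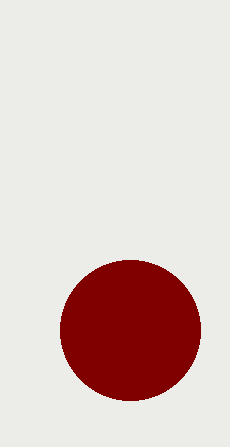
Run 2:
x = 130; y = 330; r = 70; c = 'maroon'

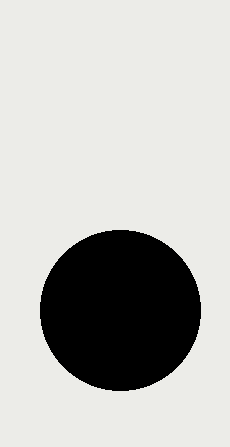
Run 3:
x = 120; y = 310; r = 80; c = 'black'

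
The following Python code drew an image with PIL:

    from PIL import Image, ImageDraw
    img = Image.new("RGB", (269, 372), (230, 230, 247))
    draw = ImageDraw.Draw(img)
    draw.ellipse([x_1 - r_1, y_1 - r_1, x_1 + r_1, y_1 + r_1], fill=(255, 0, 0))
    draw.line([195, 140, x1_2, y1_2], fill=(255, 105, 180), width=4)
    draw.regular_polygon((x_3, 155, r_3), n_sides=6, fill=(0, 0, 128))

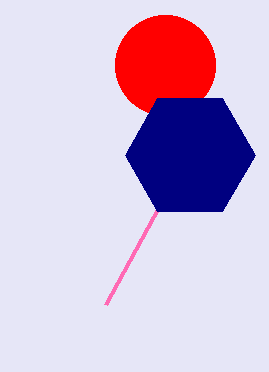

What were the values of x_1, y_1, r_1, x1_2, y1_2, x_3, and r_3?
x_1 = 165; y_1 = 65; r_1 = 50; x1_2 = 105; y1_2 = 305; x_3 = 190; r_3 = 65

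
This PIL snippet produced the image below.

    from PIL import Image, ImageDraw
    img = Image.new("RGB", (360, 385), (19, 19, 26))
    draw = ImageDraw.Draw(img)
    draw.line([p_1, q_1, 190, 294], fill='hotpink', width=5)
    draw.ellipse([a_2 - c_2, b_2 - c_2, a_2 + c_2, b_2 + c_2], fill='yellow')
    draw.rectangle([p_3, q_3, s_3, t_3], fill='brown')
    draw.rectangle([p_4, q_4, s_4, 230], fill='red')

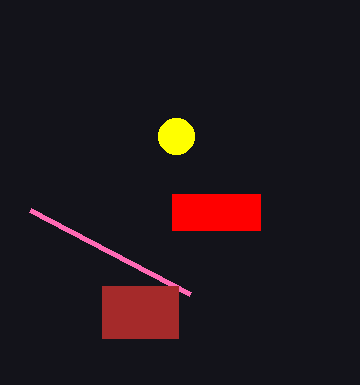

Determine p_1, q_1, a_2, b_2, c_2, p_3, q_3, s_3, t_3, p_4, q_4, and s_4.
p_1 = 30
q_1 = 210
a_2 = 176
b_2 = 136
c_2 = 18
p_3 = 102
q_3 = 286
s_3 = 178
t_3 = 338
p_4 = 172
q_4 = 194
s_4 = 260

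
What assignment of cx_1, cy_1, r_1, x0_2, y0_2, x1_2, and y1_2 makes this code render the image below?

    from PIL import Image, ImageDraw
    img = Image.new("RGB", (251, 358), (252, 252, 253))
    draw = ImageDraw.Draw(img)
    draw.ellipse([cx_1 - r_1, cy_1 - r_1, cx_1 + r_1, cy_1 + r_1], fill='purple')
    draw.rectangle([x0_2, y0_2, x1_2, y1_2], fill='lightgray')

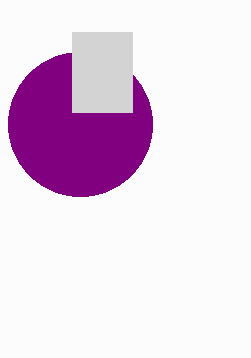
cx_1 = 80; cy_1 = 124; r_1 = 72; x0_2 = 72; y0_2 = 32; x1_2 = 132; y1_2 = 112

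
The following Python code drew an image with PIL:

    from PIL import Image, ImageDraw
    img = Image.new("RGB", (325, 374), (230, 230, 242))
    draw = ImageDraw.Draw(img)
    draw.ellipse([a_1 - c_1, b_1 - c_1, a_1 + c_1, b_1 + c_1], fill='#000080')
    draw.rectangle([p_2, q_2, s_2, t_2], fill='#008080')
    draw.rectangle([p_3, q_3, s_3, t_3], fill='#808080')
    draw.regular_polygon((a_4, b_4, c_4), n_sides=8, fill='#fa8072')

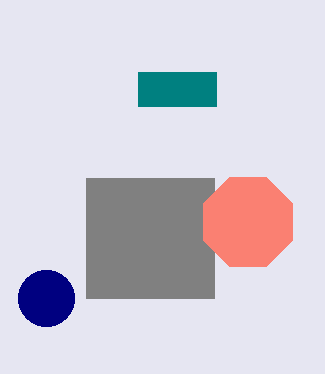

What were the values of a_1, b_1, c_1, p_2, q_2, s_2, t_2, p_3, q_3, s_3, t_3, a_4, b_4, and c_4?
a_1 = 46, b_1 = 298, c_1 = 28, p_2 = 138, q_2 = 72, s_2 = 216, t_2 = 106, p_3 = 86, q_3 = 178, s_3 = 214, t_3 = 298, a_4 = 248, b_4 = 222, c_4 = 48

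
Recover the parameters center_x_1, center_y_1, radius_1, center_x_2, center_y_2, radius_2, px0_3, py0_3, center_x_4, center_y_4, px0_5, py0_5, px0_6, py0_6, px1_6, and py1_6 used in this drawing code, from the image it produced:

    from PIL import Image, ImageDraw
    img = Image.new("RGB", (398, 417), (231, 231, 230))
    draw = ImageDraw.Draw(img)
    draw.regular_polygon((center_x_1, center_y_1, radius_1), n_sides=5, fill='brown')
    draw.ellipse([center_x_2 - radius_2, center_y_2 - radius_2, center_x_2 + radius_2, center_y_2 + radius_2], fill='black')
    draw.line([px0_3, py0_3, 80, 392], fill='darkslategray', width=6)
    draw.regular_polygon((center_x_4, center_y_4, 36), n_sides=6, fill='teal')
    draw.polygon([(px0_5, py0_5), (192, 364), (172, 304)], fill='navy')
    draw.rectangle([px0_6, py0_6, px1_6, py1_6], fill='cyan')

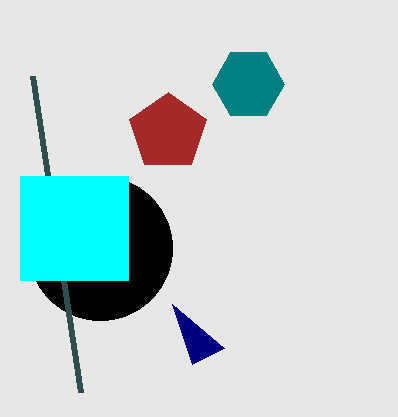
center_x_1 = 168, center_y_1 = 132, radius_1 = 40, center_x_2 = 100, center_y_2 = 248, radius_2 = 72, px0_3 = 32, py0_3 = 76, center_x_4 = 248, center_y_4 = 84, px0_5 = 224, py0_5 = 348, px0_6 = 20, py0_6 = 176, px1_6 = 128, py1_6 = 280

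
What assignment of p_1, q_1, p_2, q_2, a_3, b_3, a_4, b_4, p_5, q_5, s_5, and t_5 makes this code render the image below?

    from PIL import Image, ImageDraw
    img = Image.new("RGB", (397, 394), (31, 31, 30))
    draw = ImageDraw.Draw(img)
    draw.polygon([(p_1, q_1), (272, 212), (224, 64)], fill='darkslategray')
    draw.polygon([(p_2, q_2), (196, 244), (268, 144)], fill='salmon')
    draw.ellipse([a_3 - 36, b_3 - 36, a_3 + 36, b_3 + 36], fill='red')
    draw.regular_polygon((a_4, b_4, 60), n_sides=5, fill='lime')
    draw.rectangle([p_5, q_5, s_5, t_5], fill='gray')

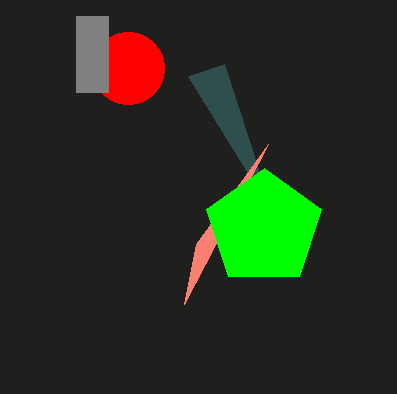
p_1 = 188
q_1 = 76
p_2 = 184
q_2 = 304
a_3 = 128
b_3 = 68
a_4 = 264
b_4 = 228
p_5 = 76
q_5 = 16
s_5 = 108
t_5 = 92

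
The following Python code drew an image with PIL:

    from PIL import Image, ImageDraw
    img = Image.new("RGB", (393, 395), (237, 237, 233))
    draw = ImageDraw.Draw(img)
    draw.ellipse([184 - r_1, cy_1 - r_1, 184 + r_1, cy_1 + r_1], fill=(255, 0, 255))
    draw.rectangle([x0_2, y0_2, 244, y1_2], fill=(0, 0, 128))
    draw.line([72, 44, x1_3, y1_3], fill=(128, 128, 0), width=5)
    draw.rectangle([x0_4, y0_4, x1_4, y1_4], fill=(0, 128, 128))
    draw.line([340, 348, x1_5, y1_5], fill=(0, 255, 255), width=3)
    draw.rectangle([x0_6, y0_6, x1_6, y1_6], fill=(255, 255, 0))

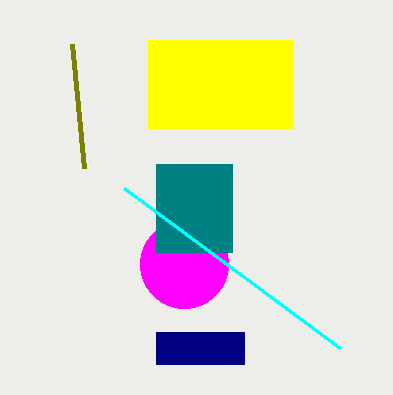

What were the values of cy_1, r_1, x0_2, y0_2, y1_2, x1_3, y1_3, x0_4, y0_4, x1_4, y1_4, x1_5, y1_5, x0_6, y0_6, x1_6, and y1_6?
cy_1 = 264
r_1 = 44
x0_2 = 156
y0_2 = 332
y1_2 = 364
x1_3 = 84
y1_3 = 168
x0_4 = 156
y0_4 = 164
x1_4 = 232
y1_4 = 252
x1_5 = 124
y1_5 = 188
x0_6 = 148
y0_6 = 40
x1_6 = 292
y1_6 = 128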